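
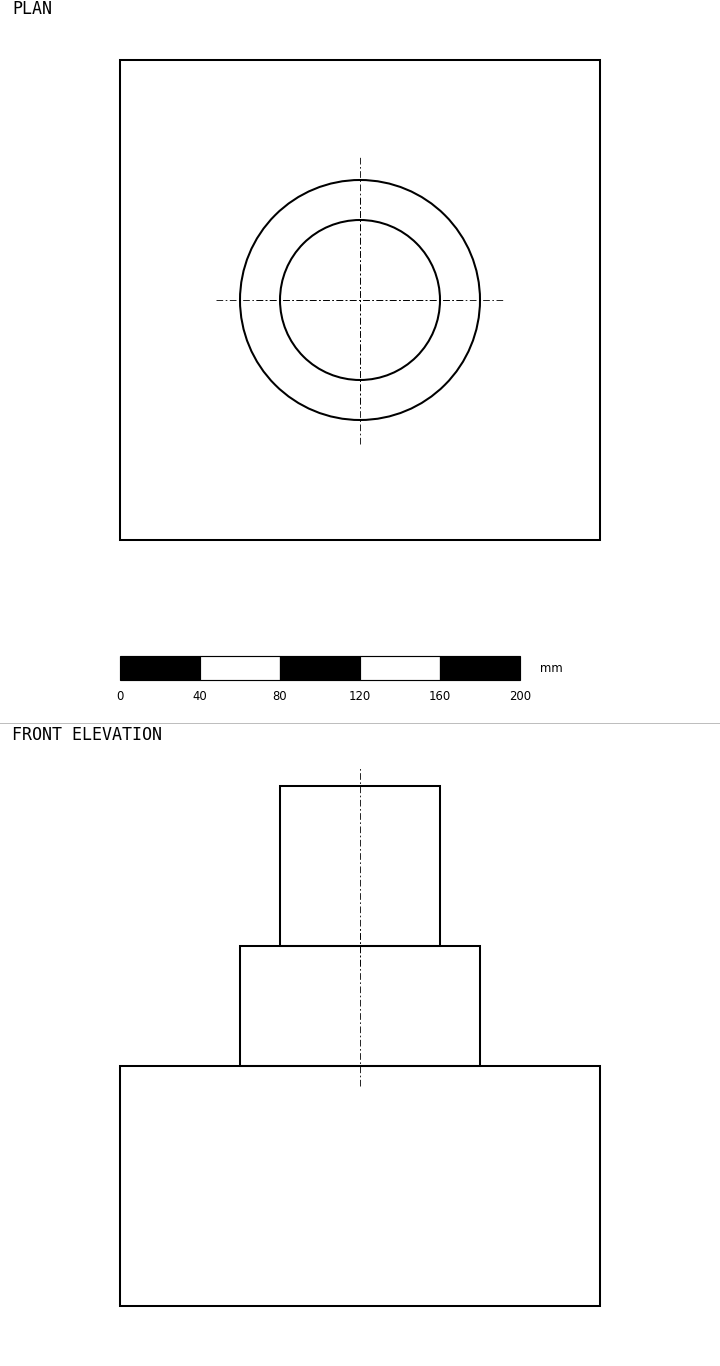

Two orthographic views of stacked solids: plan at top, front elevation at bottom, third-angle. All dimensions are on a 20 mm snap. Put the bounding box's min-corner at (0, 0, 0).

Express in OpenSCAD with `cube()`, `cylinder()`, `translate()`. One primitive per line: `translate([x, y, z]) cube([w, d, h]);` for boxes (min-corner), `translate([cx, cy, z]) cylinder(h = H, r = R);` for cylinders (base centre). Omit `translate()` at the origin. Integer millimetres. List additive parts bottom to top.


cube([240, 240, 120]);
translate([120, 120, 120]) cylinder(h = 60, r = 60);
translate([120, 120, 180]) cylinder(h = 80, r = 40);


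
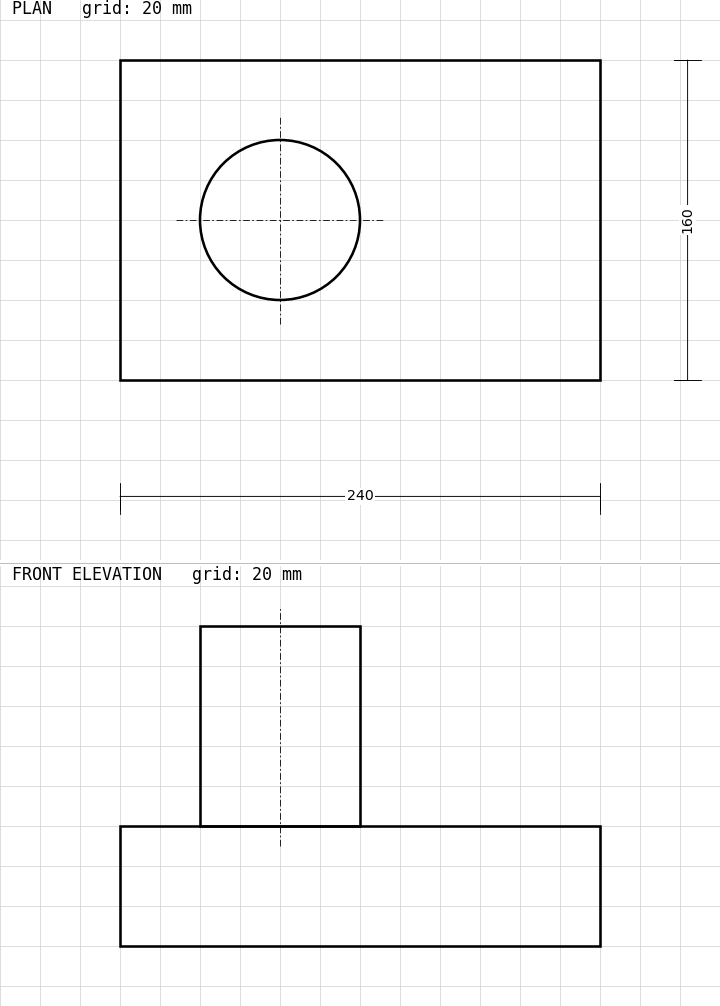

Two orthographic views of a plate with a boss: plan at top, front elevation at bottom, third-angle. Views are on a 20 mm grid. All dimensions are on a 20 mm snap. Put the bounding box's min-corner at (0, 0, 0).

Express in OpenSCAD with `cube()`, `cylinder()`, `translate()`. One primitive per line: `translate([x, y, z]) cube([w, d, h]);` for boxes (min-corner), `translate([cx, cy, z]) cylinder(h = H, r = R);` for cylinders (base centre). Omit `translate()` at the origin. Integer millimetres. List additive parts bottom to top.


cube([240, 160, 60]);
translate([80, 80, 60]) cylinder(h = 100, r = 40);


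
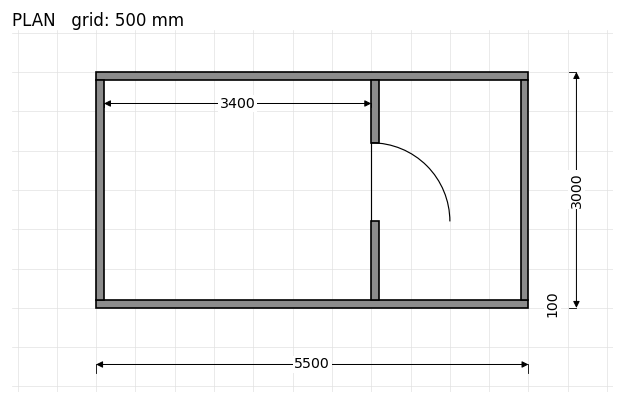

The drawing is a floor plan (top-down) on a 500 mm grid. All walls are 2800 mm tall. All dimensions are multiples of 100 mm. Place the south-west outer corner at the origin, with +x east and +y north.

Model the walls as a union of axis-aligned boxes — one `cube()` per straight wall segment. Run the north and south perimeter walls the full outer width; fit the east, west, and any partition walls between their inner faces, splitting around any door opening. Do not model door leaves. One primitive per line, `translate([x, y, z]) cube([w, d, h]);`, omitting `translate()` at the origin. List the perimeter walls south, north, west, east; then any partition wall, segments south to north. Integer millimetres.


cube([5500, 100, 2800]);
translate([0, 2900, 0]) cube([5500, 100, 2800]);
translate([0, 100, 0]) cube([100, 2800, 2800]);
translate([5400, 100, 0]) cube([100, 2800, 2800]);
translate([3500, 100, 0]) cube([100, 1000, 2800]);
translate([3500, 2100, 0]) cube([100, 800, 2800]);


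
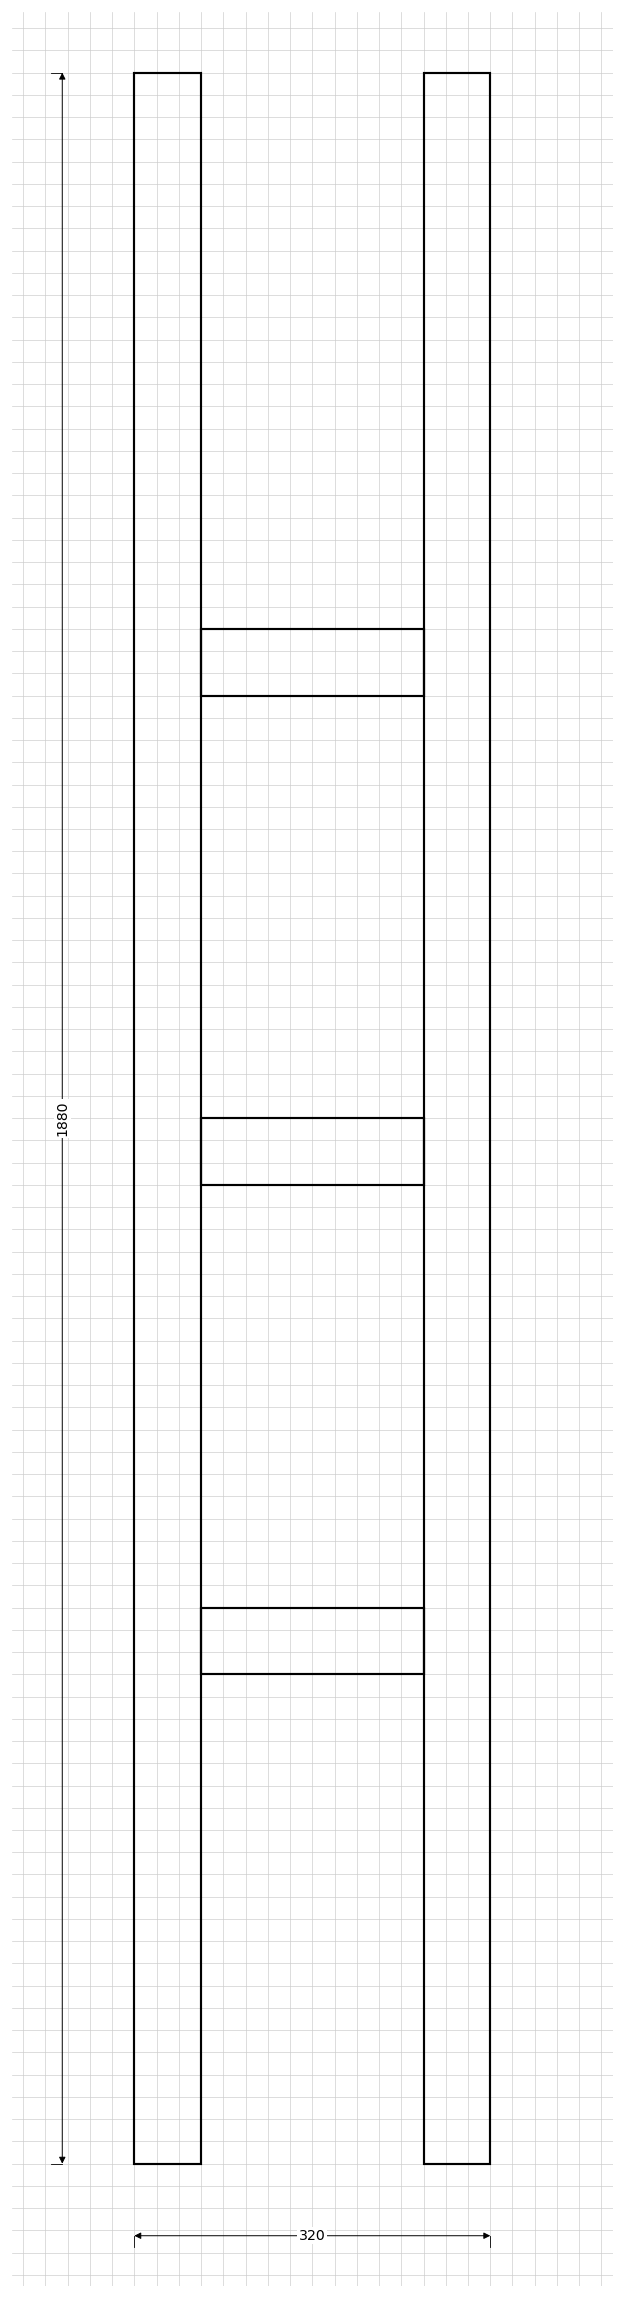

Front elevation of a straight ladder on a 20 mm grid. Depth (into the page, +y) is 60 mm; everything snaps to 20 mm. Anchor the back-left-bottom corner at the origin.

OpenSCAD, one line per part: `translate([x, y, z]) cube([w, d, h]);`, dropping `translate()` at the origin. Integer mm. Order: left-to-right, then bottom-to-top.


cube([60, 60, 1880]);
translate([60, 0, 440]) cube([200, 60, 60]);
translate([60, 0, 880]) cube([200, 60, 60]);
translate([60, 0, 1320]) cube([200, 60, 60]);
translate([260, 0, 0]) cube([60, 60, 1880]);


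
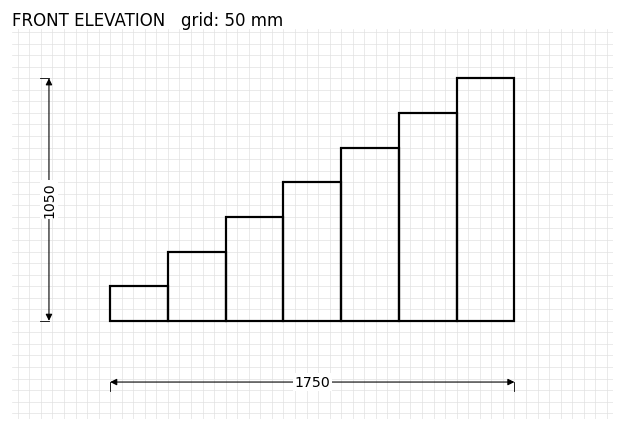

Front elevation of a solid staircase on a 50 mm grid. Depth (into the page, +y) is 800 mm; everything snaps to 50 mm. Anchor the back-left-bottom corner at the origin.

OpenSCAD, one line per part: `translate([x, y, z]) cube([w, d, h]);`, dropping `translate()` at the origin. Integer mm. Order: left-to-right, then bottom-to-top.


cube([250, 800, 150]);
translate([250, 0, 0]) cube([250, 800, 300]);
translate([500, 0, 0]) cube([250, 800, 450]);
translate([750, 0, 0]) cube([250, 800, 600]);
translate([1000, 0, 0]) cube([250, 800, 750]);
translate([1250, 0, 0]) cube([250, 800, 900]);
translate([1500, 0, 0]) cube([250, 800, 1050]);


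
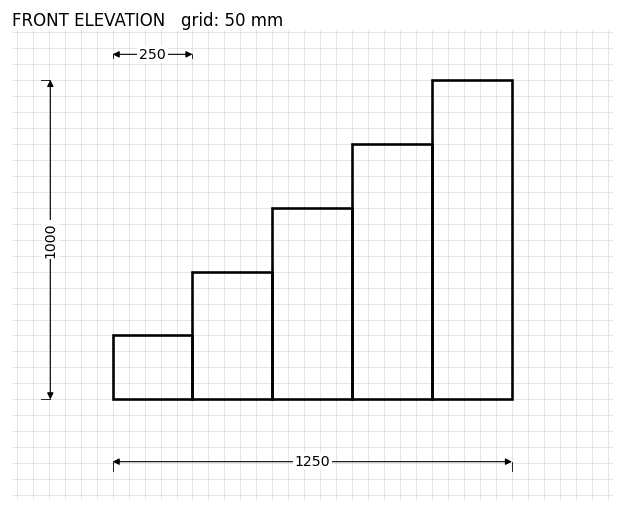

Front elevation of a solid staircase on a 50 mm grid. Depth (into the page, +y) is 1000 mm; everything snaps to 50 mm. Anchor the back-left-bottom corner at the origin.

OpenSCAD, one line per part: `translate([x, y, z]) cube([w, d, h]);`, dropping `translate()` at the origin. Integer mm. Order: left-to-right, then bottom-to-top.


cube([250, 1000, 200]);
translate([250, 0, 0]) cube([250, 1000, 400]);
translate([500, 0, 0]) cube([250, 1000, 600]);
translate([750, 0, 0]) cube([250, 1000, 800]);
translate([1000, 0, 0]) cube([250, 1000, 1000]);


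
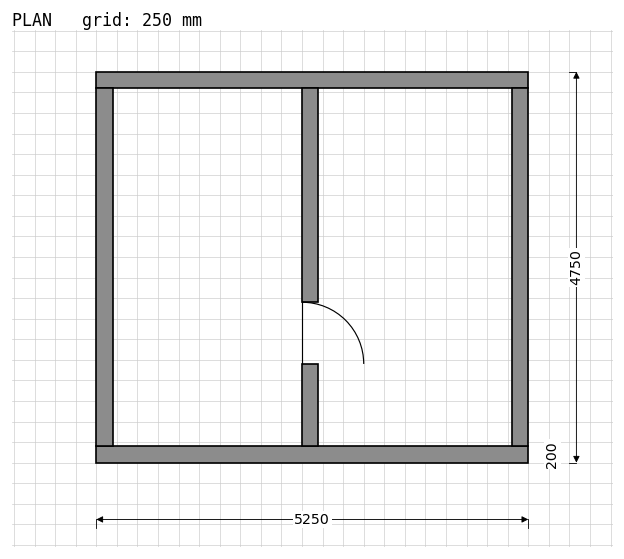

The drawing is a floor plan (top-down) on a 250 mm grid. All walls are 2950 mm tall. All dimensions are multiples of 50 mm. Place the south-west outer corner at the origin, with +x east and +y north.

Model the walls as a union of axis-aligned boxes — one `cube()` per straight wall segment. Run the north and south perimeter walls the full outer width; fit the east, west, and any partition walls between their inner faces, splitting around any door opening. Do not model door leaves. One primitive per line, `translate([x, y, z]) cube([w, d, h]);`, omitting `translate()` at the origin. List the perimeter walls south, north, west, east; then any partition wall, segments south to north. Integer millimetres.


cube([5250, 200, 2950]);
translate([0, 4550, 0]) cube([5250, 200, 2950]);
translate([0, 200, 0]) cube([200, 4350, 2950]);
translate([5050, 200, 0]) cube([200, 4350, 2950]);
translate([2500, 200, 0]) cube([200, 1000, 2950]);
translate([2500, 1950, 0]) cube([200, 2600, 2950]);


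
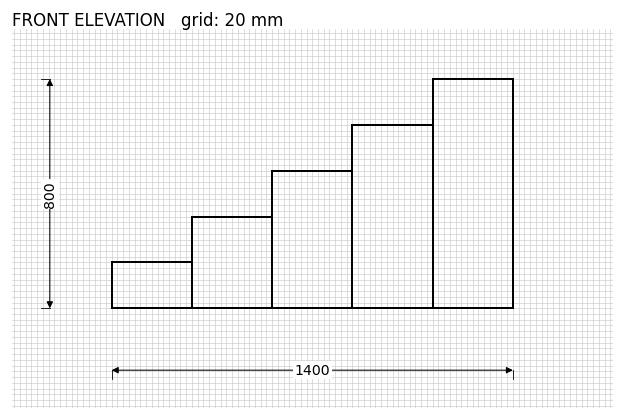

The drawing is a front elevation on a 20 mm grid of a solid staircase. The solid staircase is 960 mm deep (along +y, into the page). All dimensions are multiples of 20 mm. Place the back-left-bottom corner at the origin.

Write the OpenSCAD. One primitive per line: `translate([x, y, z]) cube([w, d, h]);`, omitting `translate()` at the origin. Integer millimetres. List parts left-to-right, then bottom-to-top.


cube([280, 960, 160]);
translate([280, 0, 0]) cube([280, 960, 320]);
translate([560, 0, 0]) cube([280, 960, 480]);
translate([840, 0, 0]) cube([280, 960, 640]);
translate([1120, 0, 0]) cube([280, 960, 800]);


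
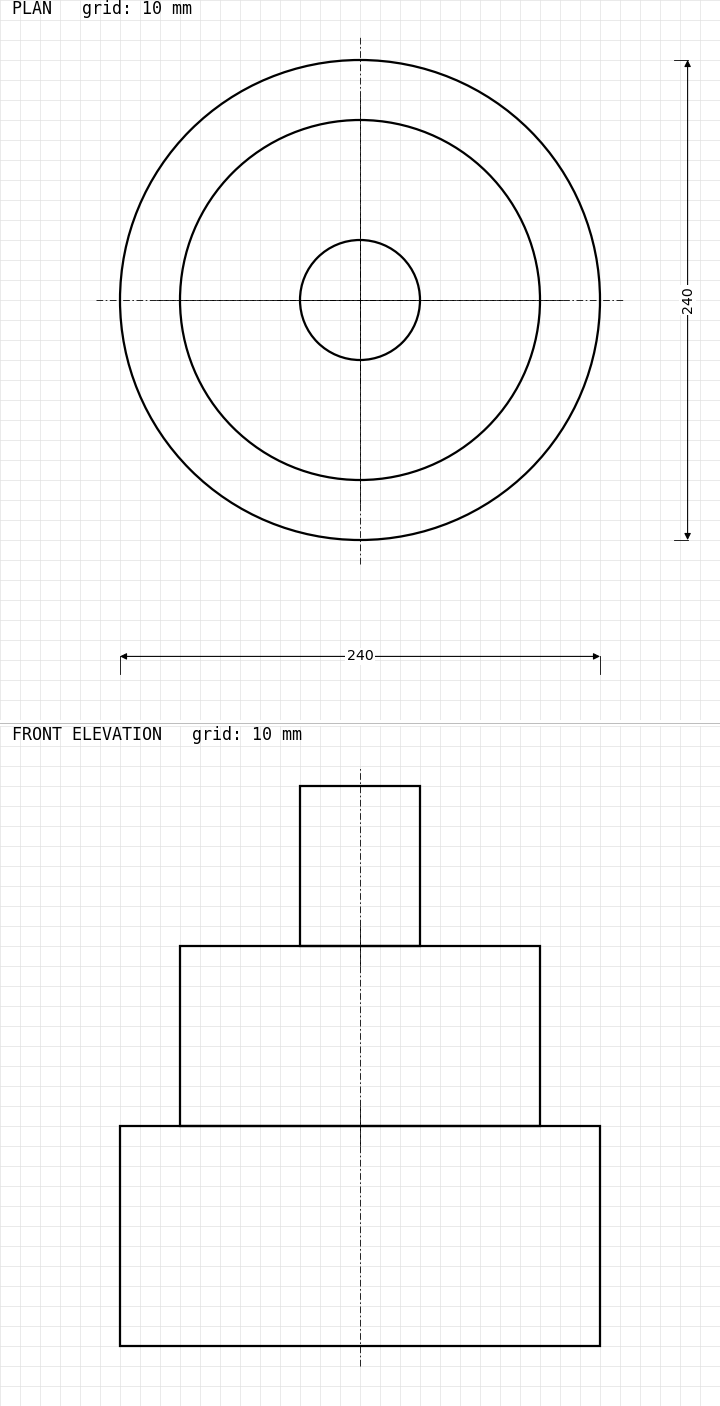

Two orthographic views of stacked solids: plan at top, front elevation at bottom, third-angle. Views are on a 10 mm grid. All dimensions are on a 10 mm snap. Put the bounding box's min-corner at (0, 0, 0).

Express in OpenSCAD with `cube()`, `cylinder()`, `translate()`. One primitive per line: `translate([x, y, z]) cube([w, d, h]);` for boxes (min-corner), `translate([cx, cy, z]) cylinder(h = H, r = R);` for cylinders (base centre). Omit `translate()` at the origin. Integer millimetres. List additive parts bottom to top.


translate([120, 120, 0]) cylinder(h = 110, r = 120);
translate([120, 120, 110]) cylinder(h = 90, r = 90);
translate([120, 120, 200]) cylinder(h = 80, r = 30);


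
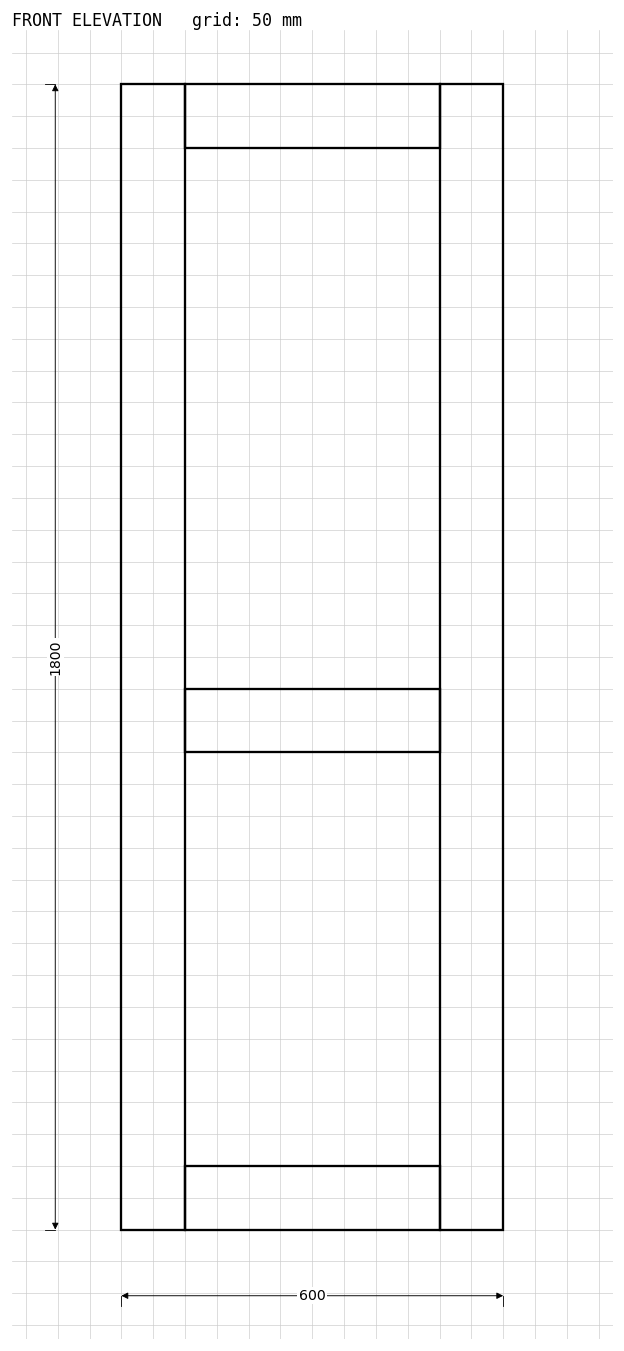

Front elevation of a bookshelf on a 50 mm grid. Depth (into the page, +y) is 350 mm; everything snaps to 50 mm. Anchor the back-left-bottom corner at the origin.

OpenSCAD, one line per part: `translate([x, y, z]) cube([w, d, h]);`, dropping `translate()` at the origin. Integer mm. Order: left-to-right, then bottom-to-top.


cube([100, 350, 1800]);
translate([100, 0, 0]) cube([400, 350, 100]);
translate([100, 0, 750]) cube([400, 350, 100]);
translate([100, 0, 1700]) cube([400, 350, 100]);
translate([500, 0, 0]) cube([100, 350, 1800]);


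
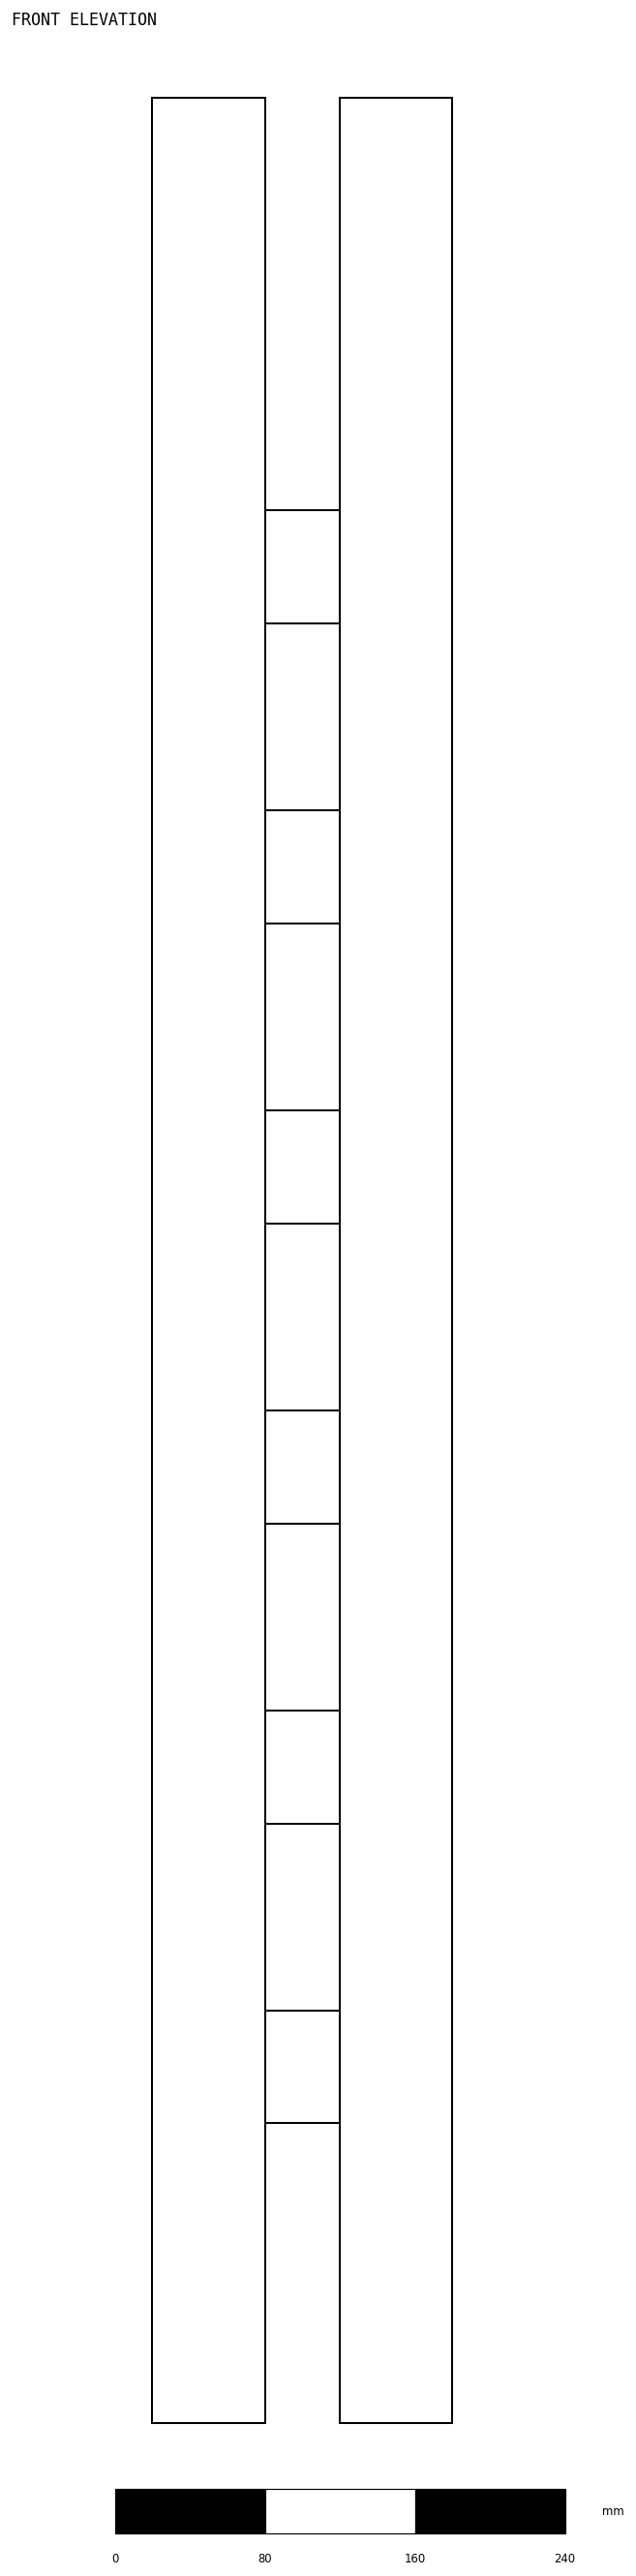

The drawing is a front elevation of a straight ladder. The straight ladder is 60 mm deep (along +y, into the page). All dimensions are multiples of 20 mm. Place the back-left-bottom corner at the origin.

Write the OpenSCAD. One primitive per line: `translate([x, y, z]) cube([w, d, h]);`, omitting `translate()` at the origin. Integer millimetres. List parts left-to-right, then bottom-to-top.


cube([60, 60, 1240]);
translate([60, 0, 160]) cube([40, 60, 60]);
translate([60, 0, 320]) cube([40, 60, 60]);
translate([60, 0, 480]) cube([40, 60, 60]);
translate([60, 0, 640]) cube([40, 60, 60]);
translate([60, 0, 800]) cube([40, 60, 60]);
translate([60, 0, 960]) cube([40, 60, 60]);
translate([100, 0, 0]) cube([60, 60, 1240]);


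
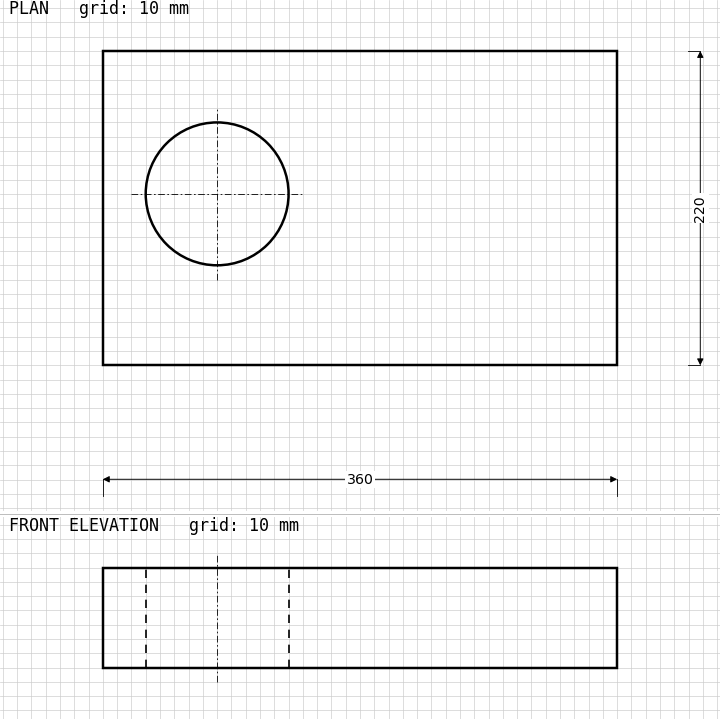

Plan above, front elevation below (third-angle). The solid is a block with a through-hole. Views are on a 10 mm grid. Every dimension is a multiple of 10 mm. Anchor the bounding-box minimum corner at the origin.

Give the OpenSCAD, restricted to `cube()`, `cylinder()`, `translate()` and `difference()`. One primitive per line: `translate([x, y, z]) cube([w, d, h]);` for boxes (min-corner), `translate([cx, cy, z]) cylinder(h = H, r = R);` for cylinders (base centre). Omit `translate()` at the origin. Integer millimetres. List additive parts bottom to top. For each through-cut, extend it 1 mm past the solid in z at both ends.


difference() {
  cube([360, 220, 70]);
  translate([80, 120, -1]) cylinder(h = 72, r = 50);
}


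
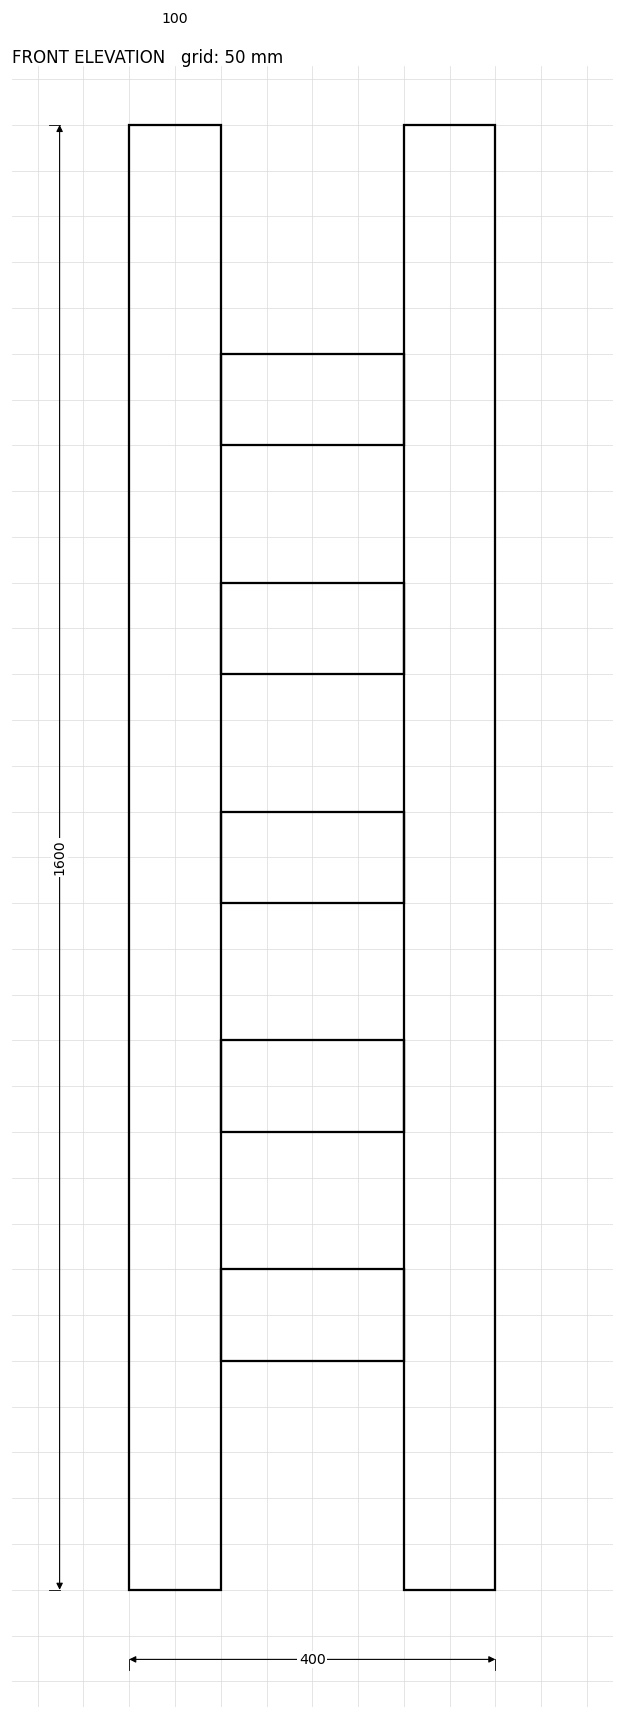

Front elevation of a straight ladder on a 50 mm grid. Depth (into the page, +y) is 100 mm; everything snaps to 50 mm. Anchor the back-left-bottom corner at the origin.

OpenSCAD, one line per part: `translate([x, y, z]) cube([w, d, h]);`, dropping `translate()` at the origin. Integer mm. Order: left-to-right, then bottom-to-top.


cube([100, 100, 1600]);
translate([100, 0, 250]) cube([200, 100, 100]);
translate([100, 0, 500]) cube([200, 100, 100]);
translate([100, 0, 750]) cube([200, 100, 100]);
translate([100, 0, 1000]) cube([200, 100, 100]);
translate([100, 0, 1250]) cube([200, 100, 100]);
translate([300, 0, 0]) cube([100, 100, 1600]);


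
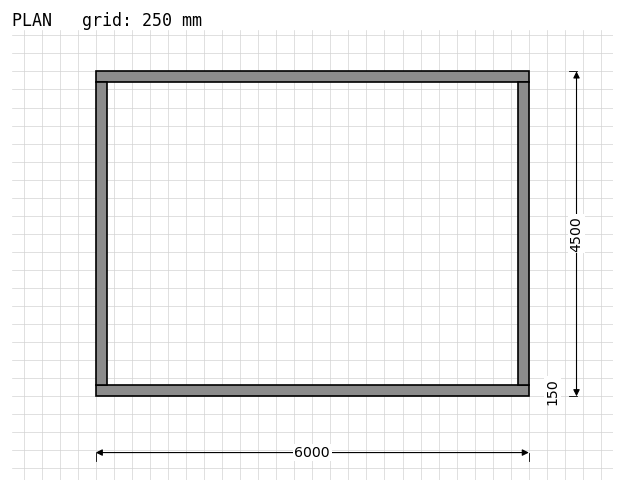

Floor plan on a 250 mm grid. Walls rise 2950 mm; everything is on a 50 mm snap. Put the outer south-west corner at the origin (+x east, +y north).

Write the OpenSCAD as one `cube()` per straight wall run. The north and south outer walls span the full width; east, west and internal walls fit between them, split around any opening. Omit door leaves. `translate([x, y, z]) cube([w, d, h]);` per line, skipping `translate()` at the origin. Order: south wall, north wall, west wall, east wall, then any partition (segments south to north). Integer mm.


cube([6000, 150, 2950]);
translate([0, 4350, 0]) cube([6000, 150, 2950]);
translate([0, 150, 0]) cube([150, 4200, 2950]);
translate([5850, 150, 0]) cube([150, 4200, 2950]);


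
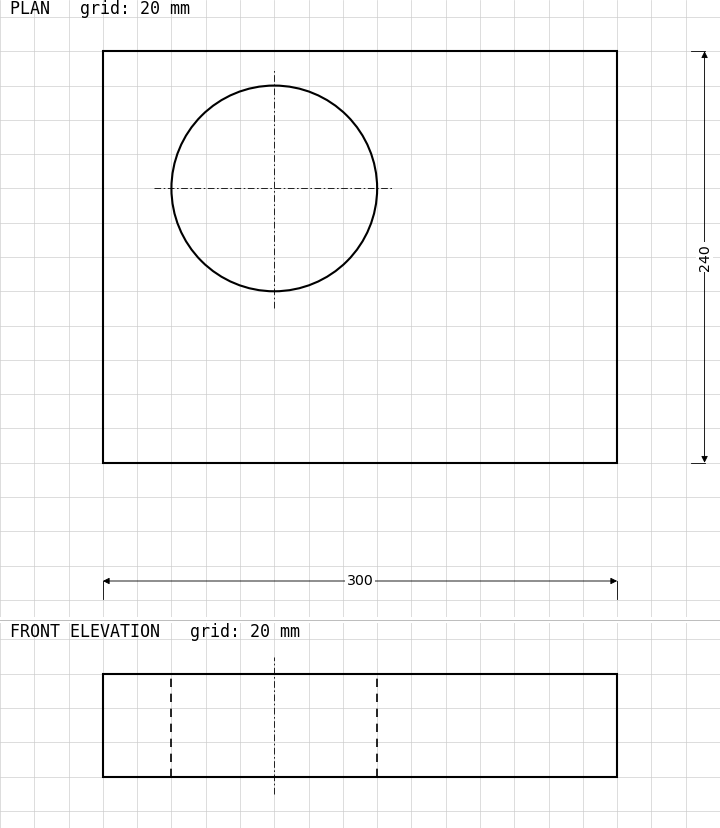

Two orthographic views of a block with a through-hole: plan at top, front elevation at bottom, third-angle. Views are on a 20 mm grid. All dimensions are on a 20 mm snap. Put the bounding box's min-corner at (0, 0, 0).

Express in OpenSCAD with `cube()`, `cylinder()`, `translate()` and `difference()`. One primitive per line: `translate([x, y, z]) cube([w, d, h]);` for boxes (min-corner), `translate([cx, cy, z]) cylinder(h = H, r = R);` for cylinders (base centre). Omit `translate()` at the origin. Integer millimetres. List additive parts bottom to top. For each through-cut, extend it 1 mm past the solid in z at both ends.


difference() {
  cube([300, 240, 60]);
  translate([100, 160, -1]) cylinder(h = 62, r = 60);
}


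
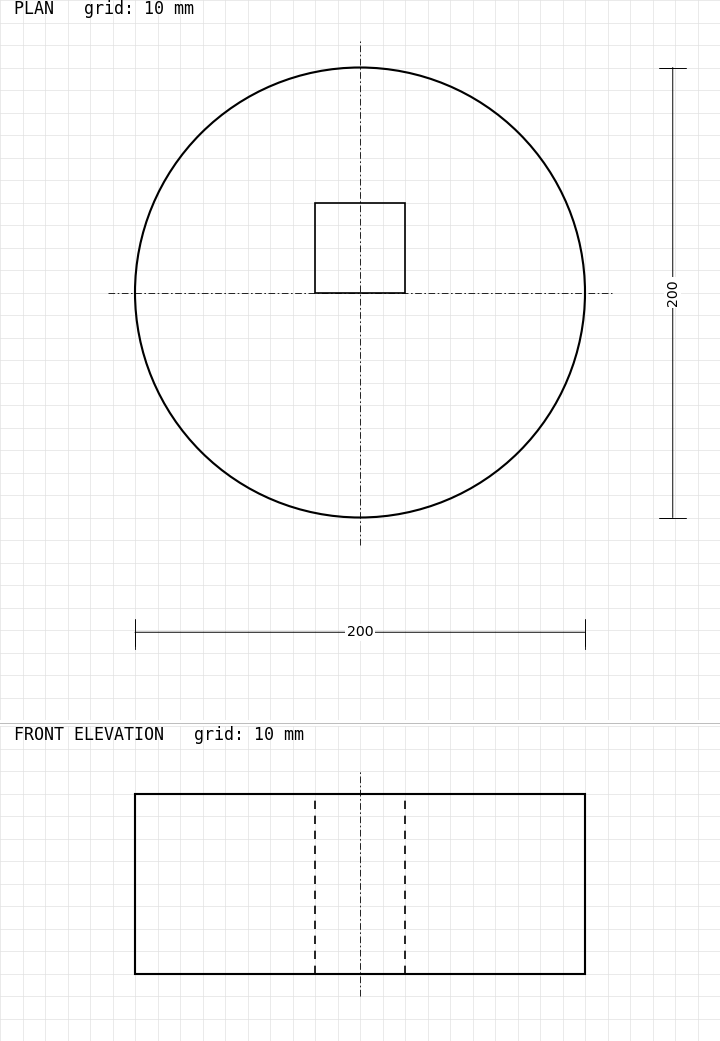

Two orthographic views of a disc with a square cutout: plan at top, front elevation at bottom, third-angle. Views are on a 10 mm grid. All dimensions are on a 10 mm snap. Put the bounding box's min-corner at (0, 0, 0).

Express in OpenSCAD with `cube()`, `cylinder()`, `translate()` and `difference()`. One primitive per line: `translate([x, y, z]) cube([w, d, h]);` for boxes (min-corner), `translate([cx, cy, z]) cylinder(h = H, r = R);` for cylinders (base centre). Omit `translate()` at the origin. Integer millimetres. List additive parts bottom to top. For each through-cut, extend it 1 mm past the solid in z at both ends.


difference() {
  translate([100, 100, 0]) cylinder(h = 80, r = 100);
  translate([80, 100, -1]) cube([40, 40, 82]);
}


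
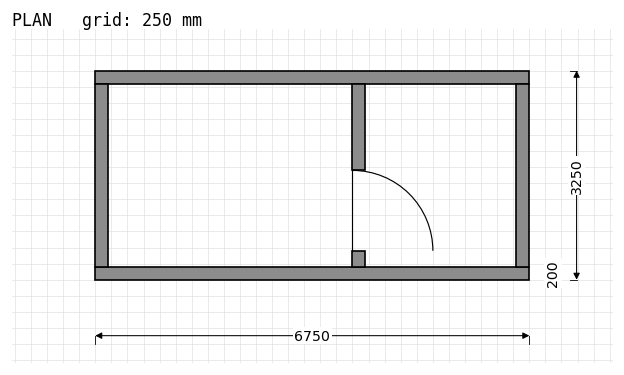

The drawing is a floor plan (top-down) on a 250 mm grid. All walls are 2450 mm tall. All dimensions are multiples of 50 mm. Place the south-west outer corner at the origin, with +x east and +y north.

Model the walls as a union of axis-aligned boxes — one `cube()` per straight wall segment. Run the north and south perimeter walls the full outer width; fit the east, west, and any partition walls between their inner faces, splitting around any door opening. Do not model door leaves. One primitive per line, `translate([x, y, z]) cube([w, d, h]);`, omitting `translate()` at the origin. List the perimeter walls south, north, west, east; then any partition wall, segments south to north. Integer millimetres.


cube([6750, 200, 2450]);
translate([0, 3050, 0]) cube([6750, 200, 2450]);
translate([0, 200, 0]) cube([200, 2850, 2450]);
translate([6550, 200, 0]) cube([200, 2850, 2450]);
translate([4000, 200, 0]) cube([200, 250, 2450]);
translate([4000, 1700, 0]) cube([200, 1350, 2450]);


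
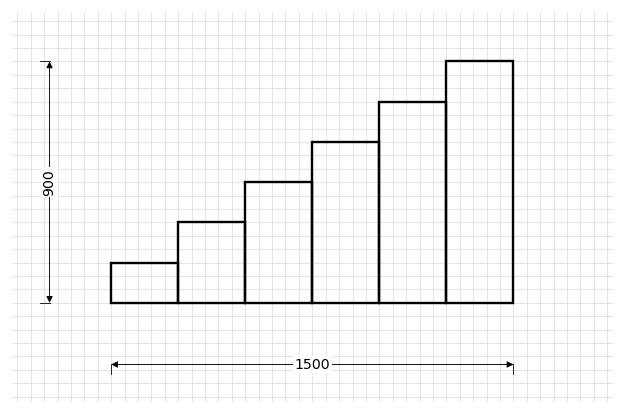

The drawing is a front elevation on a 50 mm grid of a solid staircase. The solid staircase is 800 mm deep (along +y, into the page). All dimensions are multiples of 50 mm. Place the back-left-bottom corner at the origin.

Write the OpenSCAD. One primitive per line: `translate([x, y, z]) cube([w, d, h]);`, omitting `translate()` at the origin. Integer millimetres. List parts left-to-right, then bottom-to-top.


cube([250, 800, 150]);
translate([250, 0, 0]) cube([250, 800, 300]);
translate([500, 0, 0]) cube([250, 800, 450]);
translate([750, 0, 0]) cube([250, 800, 600]);
translate([1000, 0, 0]) cube([250, 800, 750]);
translate([1250, 0, 0]) cube([250, 800, 900]);


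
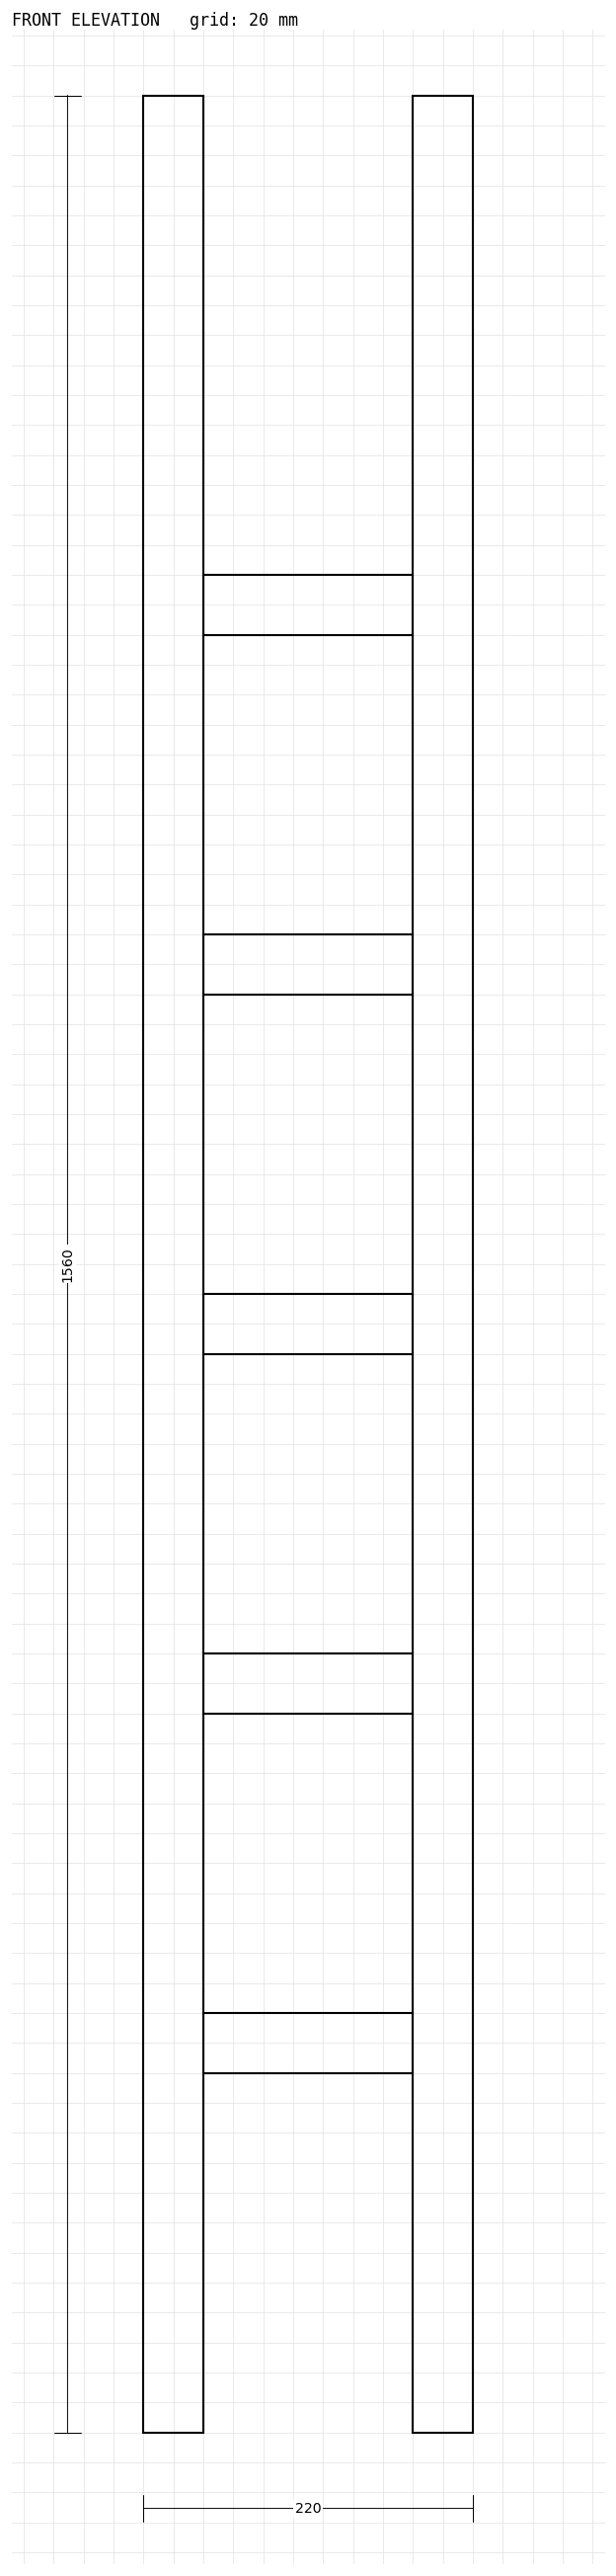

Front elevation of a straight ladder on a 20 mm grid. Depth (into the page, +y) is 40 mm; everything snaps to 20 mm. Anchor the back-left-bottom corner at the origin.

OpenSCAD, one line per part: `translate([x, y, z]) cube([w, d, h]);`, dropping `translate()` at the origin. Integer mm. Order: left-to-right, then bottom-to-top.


cube([40, 40, 1560]);
translate([40, 0, 240]) cube([140, 40, 40]);
translate([40, 0, 480]) cube([140, 40, 40]);
translate([40, 0, 720]) cube([140, 40, 40]);
translate([40, 0, 960]) cube([140, 40, 40]);
translate([40, 0, 1200]) cube([140, 40, 40]);
translate([180, 0, 0]) cube([40, 40, 1560]);


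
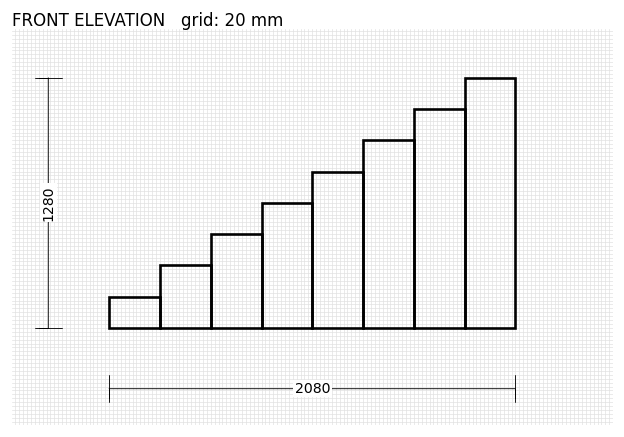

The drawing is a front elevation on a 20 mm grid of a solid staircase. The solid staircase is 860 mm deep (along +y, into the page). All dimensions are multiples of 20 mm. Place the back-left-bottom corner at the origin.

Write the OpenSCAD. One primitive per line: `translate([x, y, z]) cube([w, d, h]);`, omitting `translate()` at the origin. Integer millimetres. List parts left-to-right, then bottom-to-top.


cube([260, 860, 160]);
translate([260, 0, 0]) cube([260, 860, 320]);
translate([520, 0, 0]) cube([260, 860, 480]);
translate([780, 0, 0]) cube([260, 860, 640]);
translate([1040, 0, 0]) cube([260, 860, 800]);
translate([1300, 0, 0]) cube([260, 860, 960]);
translate([1560, 0, 0]) cube([260, 860, 1120]);
translate([1820, 0, 0]) cube([260, 860, 1280]);


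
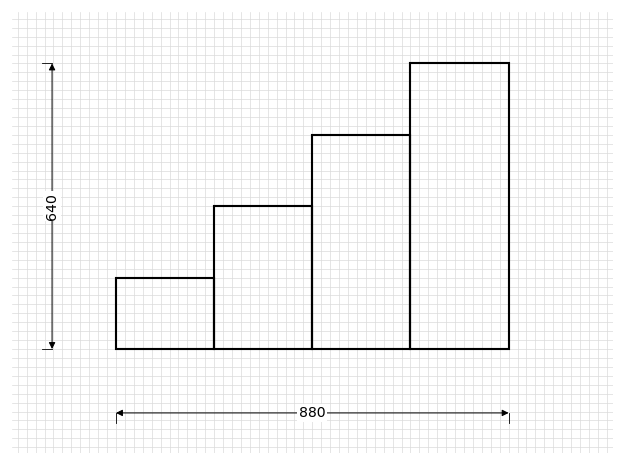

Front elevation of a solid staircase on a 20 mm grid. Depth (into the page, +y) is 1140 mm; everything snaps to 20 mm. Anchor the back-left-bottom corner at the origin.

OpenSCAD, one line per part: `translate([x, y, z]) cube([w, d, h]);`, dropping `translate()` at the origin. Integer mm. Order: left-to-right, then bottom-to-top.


cube([220, 1140, 160]);
translate([220, 0, 0]) cube([220, 1140, 320]);
translate([440, 0, 0]) cube([220, 1140, 480]);
translate([660, 0, 0]) cube([220, 1140, 640]);


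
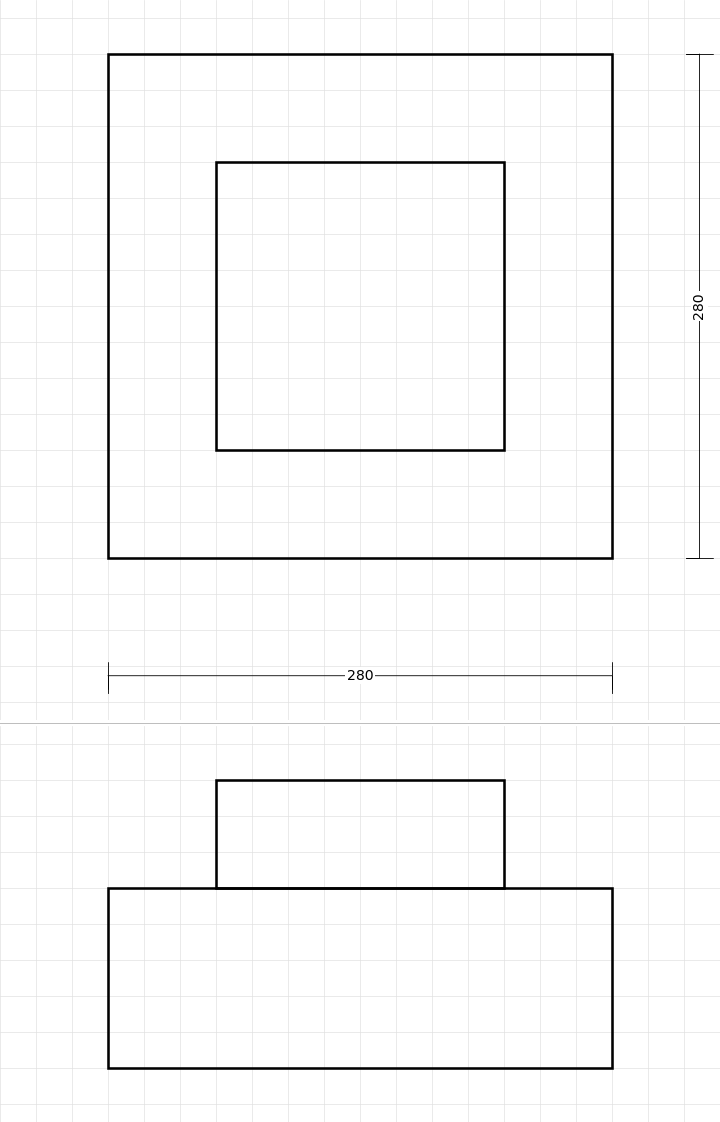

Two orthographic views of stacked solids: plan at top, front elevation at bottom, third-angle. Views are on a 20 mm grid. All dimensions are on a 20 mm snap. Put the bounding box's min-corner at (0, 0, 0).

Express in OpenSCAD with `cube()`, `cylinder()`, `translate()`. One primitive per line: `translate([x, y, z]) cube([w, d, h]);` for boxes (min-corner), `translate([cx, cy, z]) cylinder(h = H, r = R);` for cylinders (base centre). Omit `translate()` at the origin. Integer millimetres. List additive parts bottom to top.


cube([280, 280, 100]);
translate([60, 60, 100]) cube([160, 160, 60]);


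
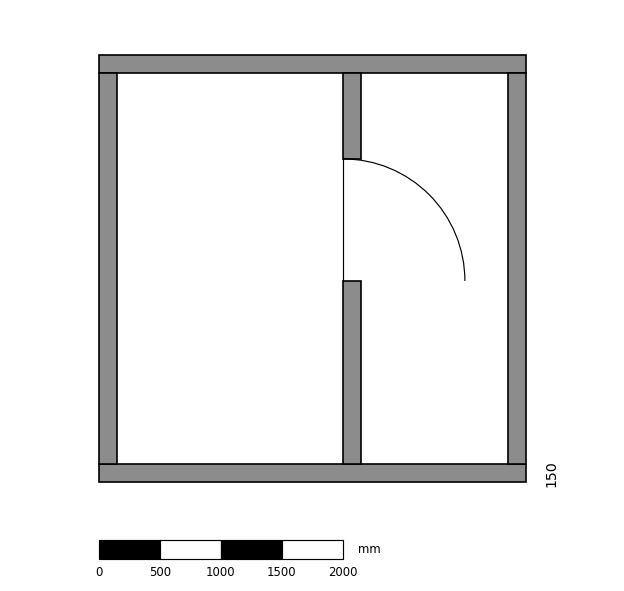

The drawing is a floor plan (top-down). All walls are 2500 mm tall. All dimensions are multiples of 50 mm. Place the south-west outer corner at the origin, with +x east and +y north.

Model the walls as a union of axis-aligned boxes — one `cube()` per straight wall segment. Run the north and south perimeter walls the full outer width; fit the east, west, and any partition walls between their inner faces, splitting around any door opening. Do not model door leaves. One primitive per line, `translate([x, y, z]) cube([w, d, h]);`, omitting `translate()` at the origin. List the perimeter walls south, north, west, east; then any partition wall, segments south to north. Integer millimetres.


cube([3500, 150, 2500]);
translate([0, 3350, 0]) cube([3500, 150, 2500]);
translate([0, 150, 0]) cube([150, 3200, 2500]);
translate([3350, 150, 0]) cube([150, 3200, 2500]);
translate([2000, 150, 0]) cube([150, 1500, 2500]);
translate([2000, 2650, 0]) cube([150, 700, 2500]);


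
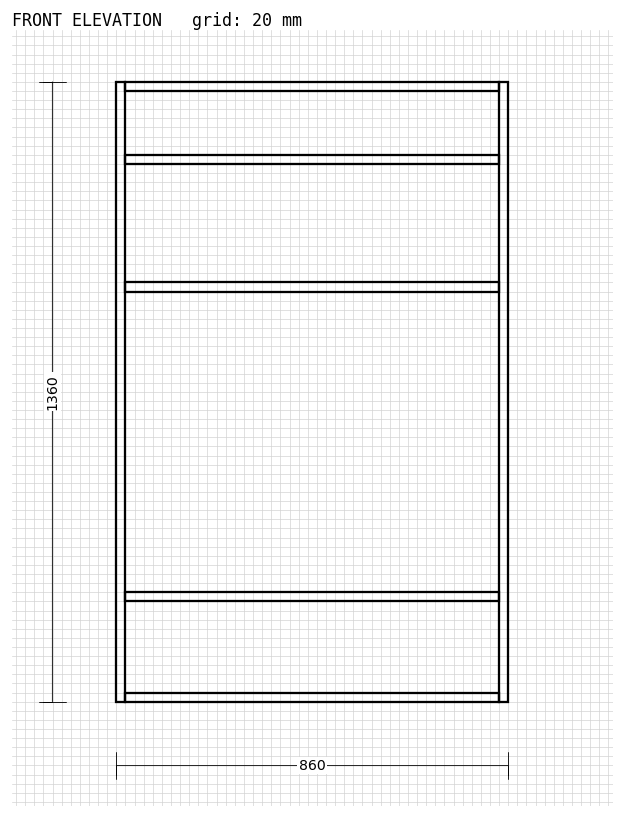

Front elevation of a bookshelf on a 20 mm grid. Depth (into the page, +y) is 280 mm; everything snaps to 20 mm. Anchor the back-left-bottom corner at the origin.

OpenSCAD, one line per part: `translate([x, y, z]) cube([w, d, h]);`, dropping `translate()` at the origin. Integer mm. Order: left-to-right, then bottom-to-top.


cube([20, 280, 1360]);
translate([20, 0, 0]) cube([820, 280, 20]);
translate([20, 0, 220]) cube([820, 280, 20]);
translate([20, 0, 900]) cube([820, 280, 20]);
translate([20, 0, 1180]) cube([820, 280, 20]);
translate([20, 0, 1340]) cube([820, 280, 20]);
translate([840, 0, 0]) cube([20, 280, 1360]);


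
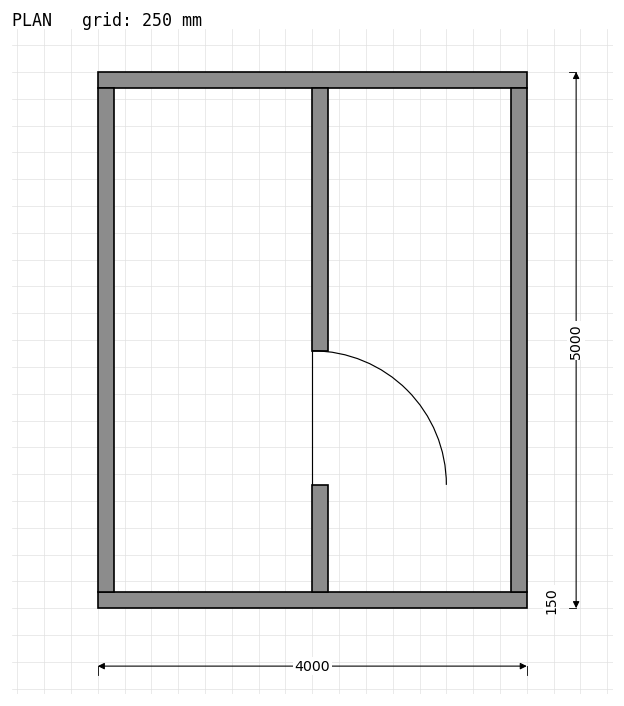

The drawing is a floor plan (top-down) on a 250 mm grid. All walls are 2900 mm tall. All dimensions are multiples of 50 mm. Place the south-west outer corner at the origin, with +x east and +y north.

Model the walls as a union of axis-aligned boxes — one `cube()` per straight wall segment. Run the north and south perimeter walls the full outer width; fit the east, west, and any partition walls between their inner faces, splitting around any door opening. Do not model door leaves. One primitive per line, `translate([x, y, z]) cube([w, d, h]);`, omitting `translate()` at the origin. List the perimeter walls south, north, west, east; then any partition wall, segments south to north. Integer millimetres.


cube([4000, 150, 2900]);
translate([0, 4850, 0]) cube([4000, 150, 2900]);
translate([0, 150, 0]) cube([150, 4700, 2900]);
translate([3850, 150, 0]) cube([150, 4700, 2900]);
translate([2000, 150, 0]) cube([150, 1000, 2900]);
translate([2000, 2400, 0]) cube([150, 2450, 2900]);


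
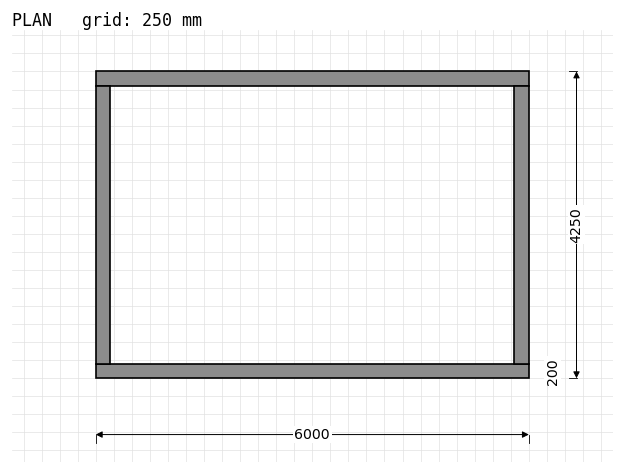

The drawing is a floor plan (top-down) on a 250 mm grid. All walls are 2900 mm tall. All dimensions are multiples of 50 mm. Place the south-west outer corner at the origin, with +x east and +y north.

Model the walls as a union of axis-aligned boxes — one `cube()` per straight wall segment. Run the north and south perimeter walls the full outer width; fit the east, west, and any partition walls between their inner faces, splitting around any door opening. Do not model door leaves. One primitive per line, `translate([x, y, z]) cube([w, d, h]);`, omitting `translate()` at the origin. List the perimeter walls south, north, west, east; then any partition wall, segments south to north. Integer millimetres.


cube([6000, 200, 2900]);
translate([0, 4050, 0]) cube([6000, 200, 2900]);
translate([0, 200, 0]) cube([200, 3850, 2900]);
translate([5800, 200, 0]) cube([200, 3850, 2900]);


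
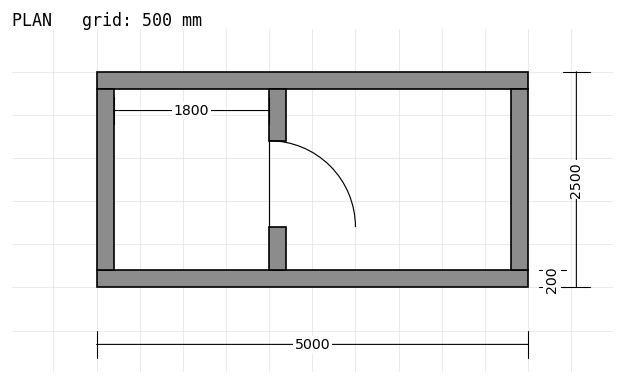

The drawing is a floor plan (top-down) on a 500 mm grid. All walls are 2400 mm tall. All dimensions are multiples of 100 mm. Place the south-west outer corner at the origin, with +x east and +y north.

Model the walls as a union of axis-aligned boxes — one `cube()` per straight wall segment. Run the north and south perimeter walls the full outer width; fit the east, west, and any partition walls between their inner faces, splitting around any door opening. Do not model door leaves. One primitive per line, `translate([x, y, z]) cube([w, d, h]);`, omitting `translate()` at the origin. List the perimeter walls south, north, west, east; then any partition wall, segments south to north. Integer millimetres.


cube([5000, 200, 2400]);
translate([0, 2300, 0]) cube([5000, 200, 2400]);
translate([0, 200, 0]) cube([200, 2100, 2400]);
translate([4800, 200, 0]) cube([200, 2100, 2400]);
translate([2000, 200, 0]) cube([200, 500, 2400]);
translate([2000, 1700, 0]) cube([200, 600, 2400]);


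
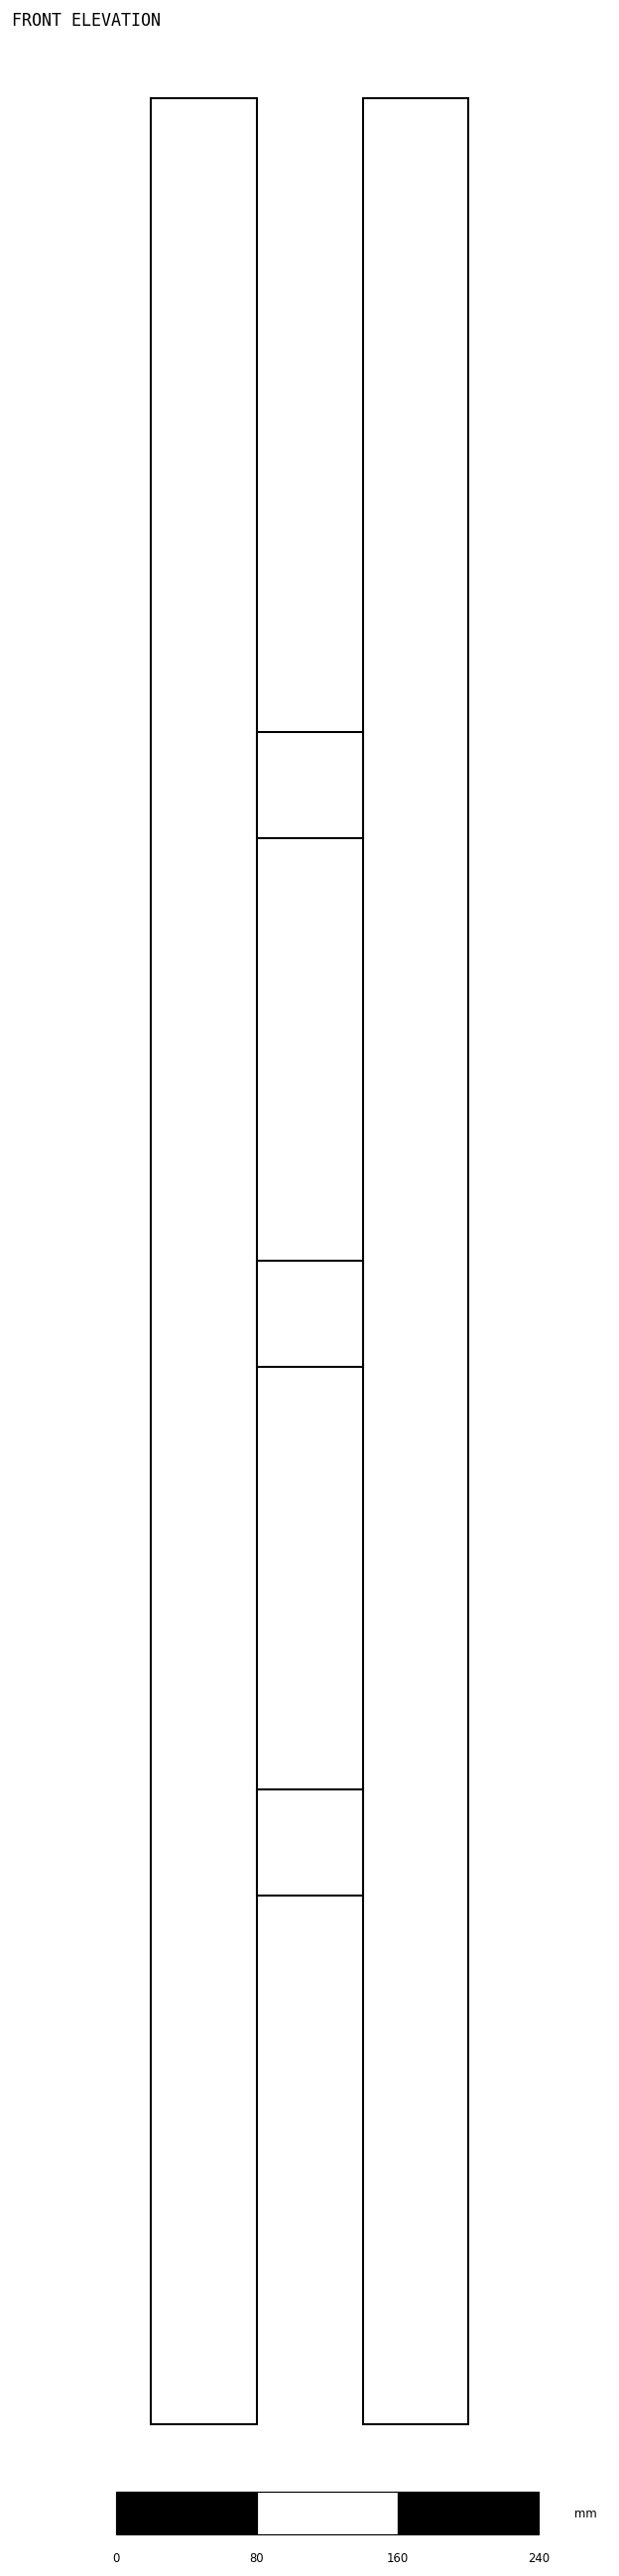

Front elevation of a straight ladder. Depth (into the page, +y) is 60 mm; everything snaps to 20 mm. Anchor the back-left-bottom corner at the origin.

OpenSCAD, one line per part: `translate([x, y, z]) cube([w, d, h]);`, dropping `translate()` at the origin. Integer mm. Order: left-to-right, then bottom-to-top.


cube([60, 60, 1320]);
translate([60, 0, 300]) cube([60, 60, 60]);
translate([60, 0, 600]) cube([60, 60, 60]);
translate([60, 0, 900]) cube([60, 60, 60]);
translate([120, 0, 0]) cube([60, 60, 1320]);


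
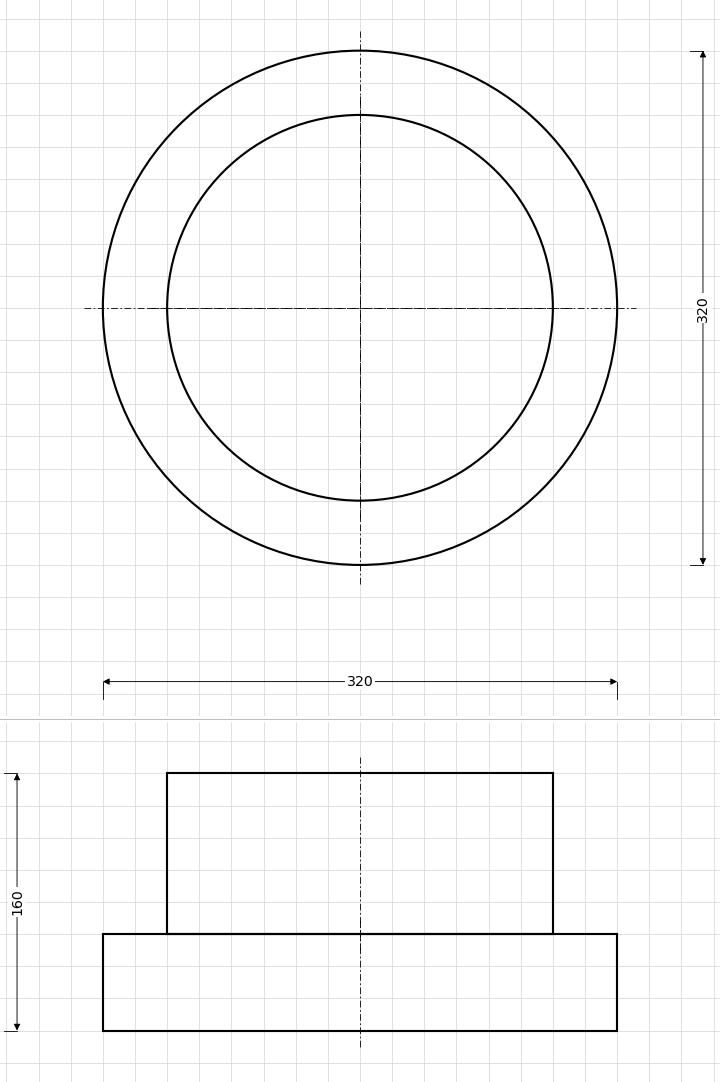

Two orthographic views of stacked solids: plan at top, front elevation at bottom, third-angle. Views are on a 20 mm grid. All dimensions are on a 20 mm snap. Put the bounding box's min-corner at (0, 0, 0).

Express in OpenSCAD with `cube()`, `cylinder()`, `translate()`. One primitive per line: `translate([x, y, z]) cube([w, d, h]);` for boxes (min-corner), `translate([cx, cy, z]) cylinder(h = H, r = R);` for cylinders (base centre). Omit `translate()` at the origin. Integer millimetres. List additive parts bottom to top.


translate([160, 160, 0]) cylinder(h = 60, r = 160);
translate([160, 160, 60]) cylinder(h = 100, r = 120);


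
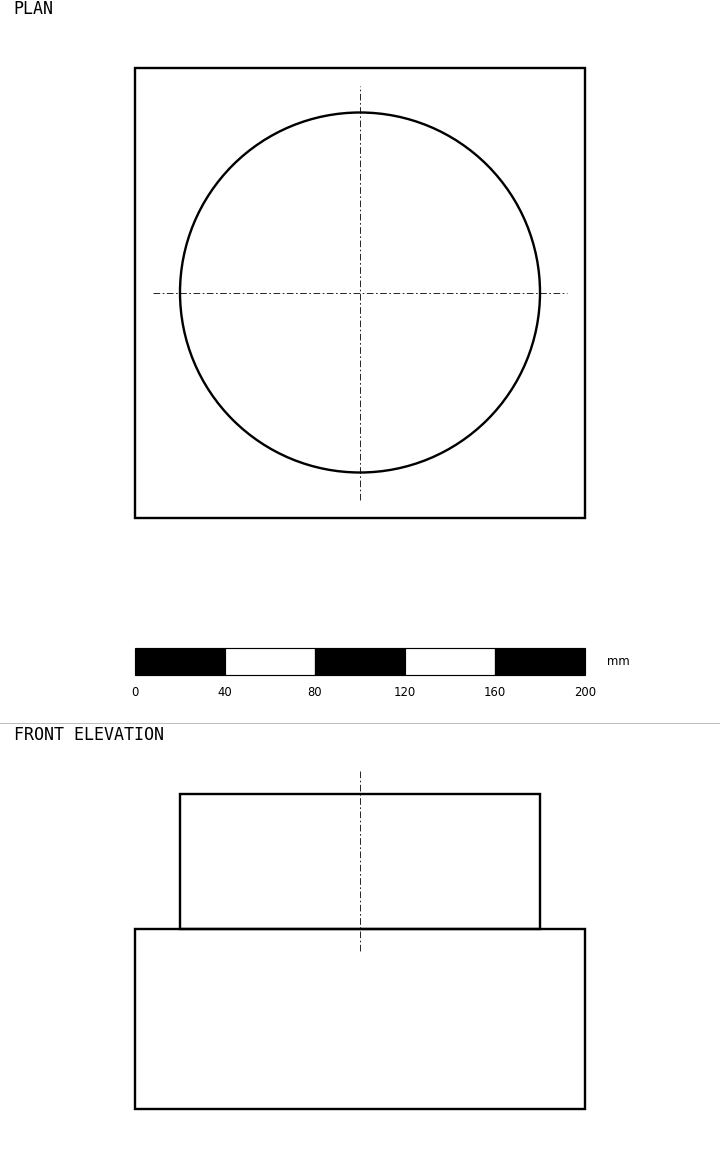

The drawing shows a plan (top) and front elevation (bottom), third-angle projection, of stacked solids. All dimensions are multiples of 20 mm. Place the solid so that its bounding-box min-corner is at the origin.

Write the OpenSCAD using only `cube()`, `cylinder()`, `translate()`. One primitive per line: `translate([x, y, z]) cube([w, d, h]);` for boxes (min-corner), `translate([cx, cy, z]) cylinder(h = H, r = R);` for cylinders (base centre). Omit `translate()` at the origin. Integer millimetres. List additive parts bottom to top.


cube([200, 200, 80]);
translate([100, 100, 80]) cylinder(h = 60, r = 80);


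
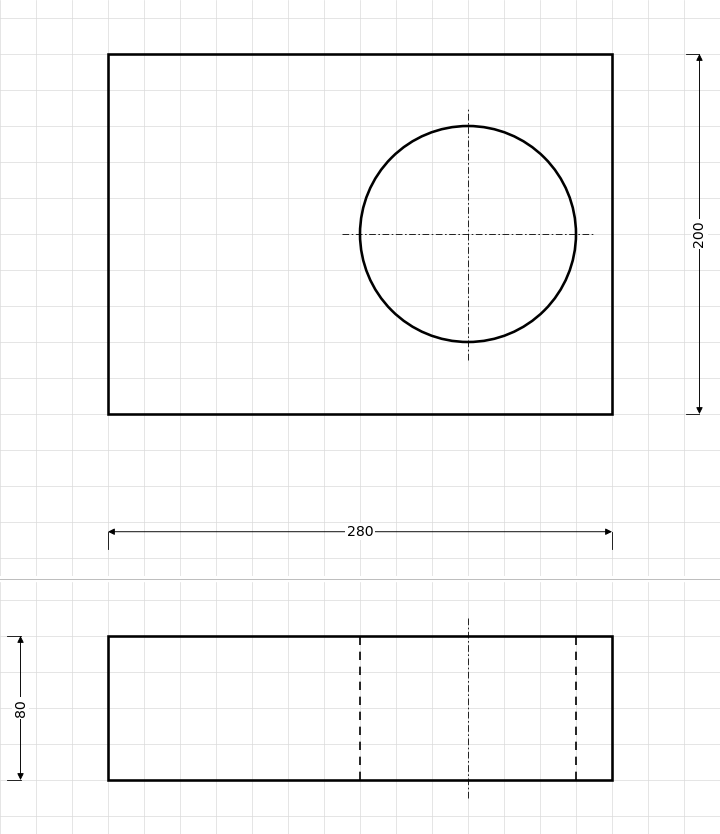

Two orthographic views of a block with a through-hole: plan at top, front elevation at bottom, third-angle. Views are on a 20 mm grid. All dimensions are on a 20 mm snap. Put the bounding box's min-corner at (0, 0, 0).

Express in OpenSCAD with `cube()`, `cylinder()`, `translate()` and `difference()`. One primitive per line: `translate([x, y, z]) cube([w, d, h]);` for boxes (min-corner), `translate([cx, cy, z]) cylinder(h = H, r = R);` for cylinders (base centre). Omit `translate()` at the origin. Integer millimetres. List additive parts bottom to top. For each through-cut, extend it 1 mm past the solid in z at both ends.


difference() {
  cube([280, 200, 80]);
  translate([200, 100, -1]) cylinder(h = 82, r = 60);
}


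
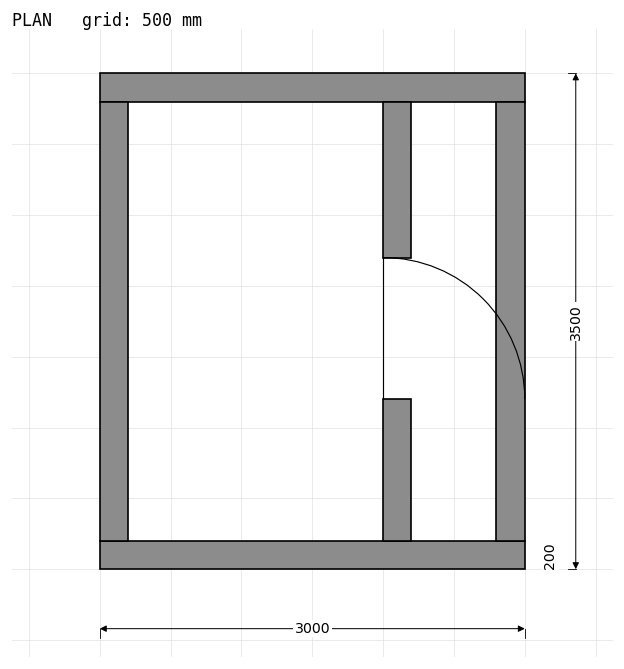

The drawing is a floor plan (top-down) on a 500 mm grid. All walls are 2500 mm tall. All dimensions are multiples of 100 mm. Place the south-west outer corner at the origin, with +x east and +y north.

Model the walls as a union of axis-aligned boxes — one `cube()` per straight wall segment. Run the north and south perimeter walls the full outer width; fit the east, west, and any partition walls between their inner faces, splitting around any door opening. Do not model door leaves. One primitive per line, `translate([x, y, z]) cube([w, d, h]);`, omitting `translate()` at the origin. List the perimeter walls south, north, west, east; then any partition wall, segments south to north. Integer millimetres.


cube([3000, 200, 2500]);
translate([0, 3300, 0]) cube([3000, 200, 2500]);
translate([0, 200, 0]) cube([200, 3100, 2500]);
translate([2800, 200, 0]) cube([200, 3100, 2500]);
translate([2000, 200, 0]) cube([200, 1000, 2500]);
translate([2000, 2200, 0]) cube([200, 1100, 2500]);


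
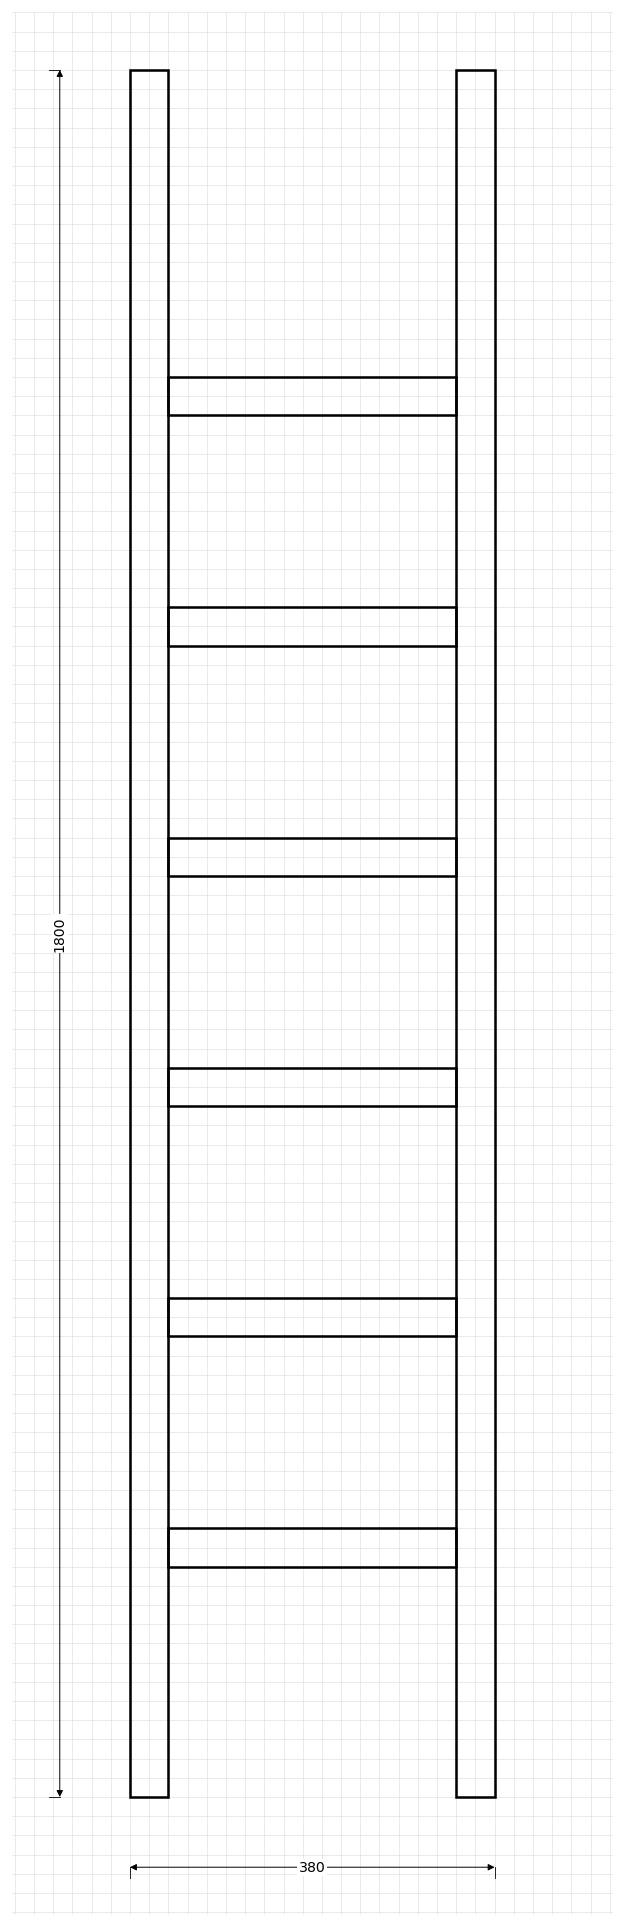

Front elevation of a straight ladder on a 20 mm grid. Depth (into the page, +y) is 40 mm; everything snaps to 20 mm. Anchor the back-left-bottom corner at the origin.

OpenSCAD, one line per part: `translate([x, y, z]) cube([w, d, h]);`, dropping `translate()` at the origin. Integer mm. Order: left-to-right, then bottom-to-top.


cube([40, 40, 1800]);
translate([40, 0, 240]) cube([300, 40, 40]);
translate([40, 0, 480]) cube([300, 40, 40]);
translate([40, 0, 720]) cube([300, 40, 40]);
translate([40, 0, 960]) cube([300, 40, 40]);
translate([40, 0, 1200]) cube([300, 40, 40]);
translate([40, 0, 1440]) cube([300, 40, 40]);
translate([340, 0, 0]) cube([40, 40, 1800]);
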